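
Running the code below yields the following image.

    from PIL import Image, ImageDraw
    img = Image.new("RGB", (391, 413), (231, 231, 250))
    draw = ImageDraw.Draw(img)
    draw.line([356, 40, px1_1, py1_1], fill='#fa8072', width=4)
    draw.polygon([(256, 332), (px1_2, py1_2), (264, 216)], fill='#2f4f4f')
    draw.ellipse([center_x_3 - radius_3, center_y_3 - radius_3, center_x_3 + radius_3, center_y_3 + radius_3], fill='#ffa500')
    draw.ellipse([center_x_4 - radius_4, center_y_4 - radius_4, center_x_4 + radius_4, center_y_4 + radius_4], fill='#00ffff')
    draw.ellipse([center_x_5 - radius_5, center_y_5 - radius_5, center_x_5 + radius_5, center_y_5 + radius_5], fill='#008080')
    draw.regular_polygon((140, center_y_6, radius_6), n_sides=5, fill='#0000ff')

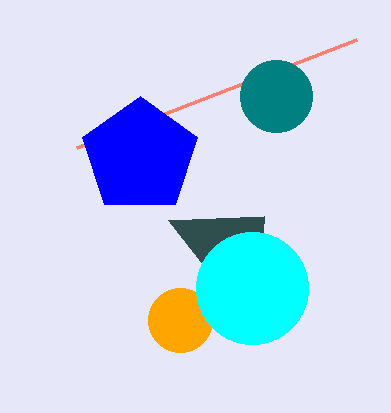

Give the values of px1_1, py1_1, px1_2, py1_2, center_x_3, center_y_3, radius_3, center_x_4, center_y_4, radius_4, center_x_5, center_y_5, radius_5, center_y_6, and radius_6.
px1_1 = 76
py1_1 = 148
px1_2 = 168
py1_2 = 220
center_x_3 = 180
center_y_3 = 320
radius_3 = 32
center_x_4 = 252
center_y_4 = 288
radius_4 = 56
center_x_5 = 276
center_y_5 = 96
radius_5 = 36
center_y_6 = 156
radius_6 = 60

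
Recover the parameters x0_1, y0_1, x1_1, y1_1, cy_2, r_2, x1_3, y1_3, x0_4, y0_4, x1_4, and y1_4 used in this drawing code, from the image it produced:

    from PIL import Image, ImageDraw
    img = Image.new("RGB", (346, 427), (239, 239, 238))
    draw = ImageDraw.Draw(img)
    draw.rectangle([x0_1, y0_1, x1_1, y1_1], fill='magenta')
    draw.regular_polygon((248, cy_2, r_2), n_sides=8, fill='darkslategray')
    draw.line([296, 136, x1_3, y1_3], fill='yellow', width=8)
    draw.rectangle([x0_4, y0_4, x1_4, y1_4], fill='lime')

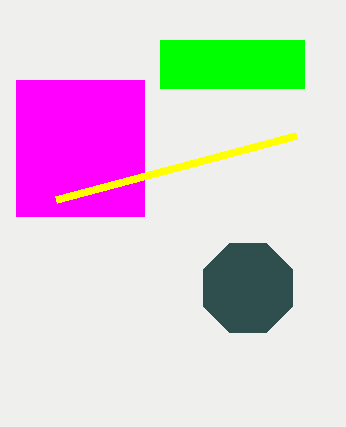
x0_1 = 16
y0_1 = 80
x1_1 = 144
y1_1 = 216
cy_2 = 288
r_2 = 48
x1_3 = 56
y1_3 = 200
x0_4 = 160
y0_4 = 40
x1_4 = 304
y1_4 = 88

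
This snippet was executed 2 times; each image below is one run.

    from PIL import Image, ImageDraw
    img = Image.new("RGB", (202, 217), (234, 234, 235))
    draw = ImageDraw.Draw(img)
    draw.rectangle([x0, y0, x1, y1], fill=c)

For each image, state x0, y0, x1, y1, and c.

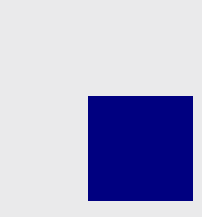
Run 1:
x0 = 88
y0 = 96
x1 = 192
y1 = 200
c = 'navy'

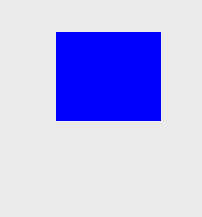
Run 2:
x0 = 56; y0 = 32; x1 = 160; y1 = 120; c = 'blue'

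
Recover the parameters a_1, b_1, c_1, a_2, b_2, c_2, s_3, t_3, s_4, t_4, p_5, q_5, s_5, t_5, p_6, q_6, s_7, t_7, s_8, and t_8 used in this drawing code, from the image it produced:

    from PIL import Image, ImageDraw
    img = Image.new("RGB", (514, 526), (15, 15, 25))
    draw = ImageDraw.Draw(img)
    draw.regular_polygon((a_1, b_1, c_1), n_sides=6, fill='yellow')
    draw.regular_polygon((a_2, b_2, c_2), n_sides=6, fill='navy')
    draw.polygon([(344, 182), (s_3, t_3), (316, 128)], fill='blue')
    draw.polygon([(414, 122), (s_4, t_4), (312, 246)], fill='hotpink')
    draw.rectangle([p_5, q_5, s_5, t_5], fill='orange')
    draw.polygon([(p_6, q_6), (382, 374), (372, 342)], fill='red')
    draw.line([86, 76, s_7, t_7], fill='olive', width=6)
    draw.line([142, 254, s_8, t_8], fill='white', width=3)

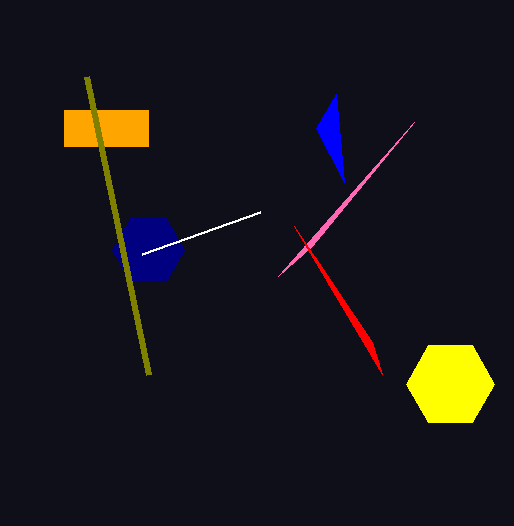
a_1 = 450
b_1 = 384
c_1 = 44
a_2 = 148
b_2 = 250
c_2 = 36
s_3 = 336
t_3 = 94
s_4 = 278
t_4 = 276
p_5 = 64
q_5 = 110
s_5 = 148
t_5 = 146
p_6 = 294
q_6 = 226
s_7 = 148
t_7 = 374
s_8 = 260
t_8 = 212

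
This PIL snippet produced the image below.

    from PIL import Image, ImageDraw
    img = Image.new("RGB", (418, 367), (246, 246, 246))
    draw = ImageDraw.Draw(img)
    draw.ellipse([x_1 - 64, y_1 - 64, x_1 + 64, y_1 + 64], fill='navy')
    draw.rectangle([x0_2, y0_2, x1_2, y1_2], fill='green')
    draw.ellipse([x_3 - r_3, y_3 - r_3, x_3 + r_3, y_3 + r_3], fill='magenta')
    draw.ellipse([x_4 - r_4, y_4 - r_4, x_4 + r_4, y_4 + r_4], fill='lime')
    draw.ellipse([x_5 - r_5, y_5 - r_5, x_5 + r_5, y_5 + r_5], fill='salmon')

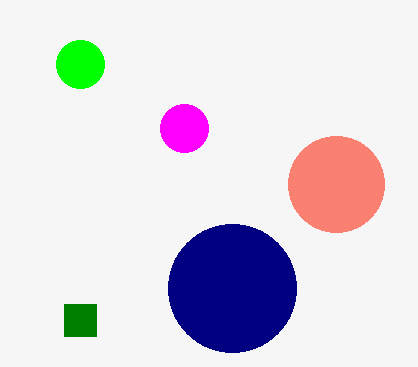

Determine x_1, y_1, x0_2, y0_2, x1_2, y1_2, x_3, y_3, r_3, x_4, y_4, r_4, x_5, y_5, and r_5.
x_1 = 232; y_1 = 288; x0_2 = 64; y0_2 = 304; x1_2 = 96; y1_2 = 336; x_3 = 184; y_3 = 128; r_3 = 24; x_4 = 80; y_4 = 64; r_4 = 24; x_5 = 336; y_5 = 184; r_5 = 48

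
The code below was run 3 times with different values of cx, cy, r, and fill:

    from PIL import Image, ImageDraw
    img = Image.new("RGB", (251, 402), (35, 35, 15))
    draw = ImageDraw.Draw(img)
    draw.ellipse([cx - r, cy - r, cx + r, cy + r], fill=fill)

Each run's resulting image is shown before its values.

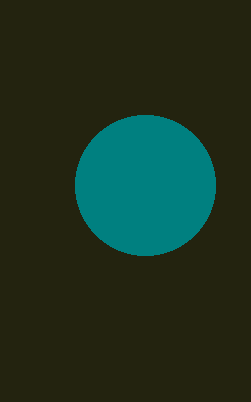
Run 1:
cx = 145, cy = 185, r = 70, fill = 'teal'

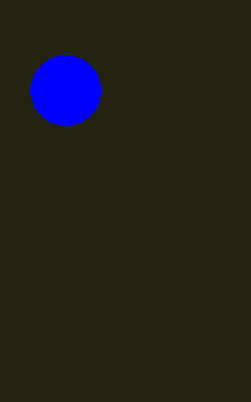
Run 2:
cx = 65, cy = 90, r = 35, fill = 'blue'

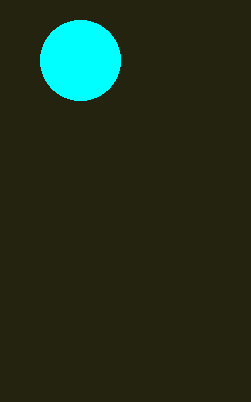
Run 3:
cx = 80
cy = 60
r = 40
fill = 'cyan'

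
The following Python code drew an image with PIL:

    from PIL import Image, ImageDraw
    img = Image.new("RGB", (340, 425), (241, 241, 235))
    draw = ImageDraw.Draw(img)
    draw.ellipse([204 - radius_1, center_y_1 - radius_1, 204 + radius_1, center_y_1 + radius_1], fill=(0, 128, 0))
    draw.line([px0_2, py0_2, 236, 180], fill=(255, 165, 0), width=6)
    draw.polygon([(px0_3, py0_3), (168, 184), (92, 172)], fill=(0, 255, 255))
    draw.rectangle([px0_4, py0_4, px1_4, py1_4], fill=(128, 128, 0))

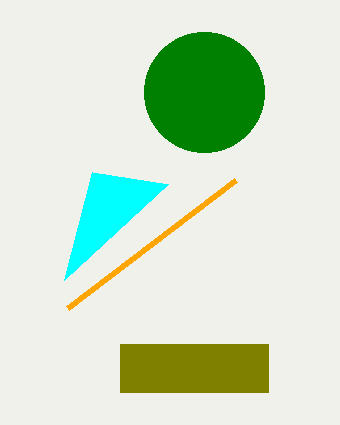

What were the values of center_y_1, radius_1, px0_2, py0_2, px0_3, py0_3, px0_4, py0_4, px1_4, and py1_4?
center_y_1 = 92; radius_1 = 60; px0_2 = 68; py0_2 = 308; px0_3 = 64; py0_3 = 280; px0_4 = 120; py0_4 = 344; px1_4 = 268; py1_4 = 392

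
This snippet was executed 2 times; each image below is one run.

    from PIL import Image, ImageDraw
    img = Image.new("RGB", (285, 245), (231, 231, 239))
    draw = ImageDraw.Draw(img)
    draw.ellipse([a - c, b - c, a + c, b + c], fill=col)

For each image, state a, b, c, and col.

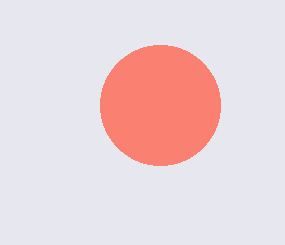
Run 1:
a = 160; b = 105; c = 60; col = 'salmon'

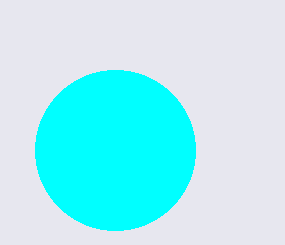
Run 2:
a = 115
b = 150
c = 80
col = 'cyan'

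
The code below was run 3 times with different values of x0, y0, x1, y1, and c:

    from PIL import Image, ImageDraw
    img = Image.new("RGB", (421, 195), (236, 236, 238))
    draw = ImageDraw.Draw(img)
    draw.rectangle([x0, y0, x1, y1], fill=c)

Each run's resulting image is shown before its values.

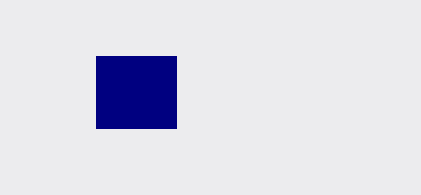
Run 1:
x0 = 96; y0 = 56; x1 = 176; y1 = 128; c = 'navy'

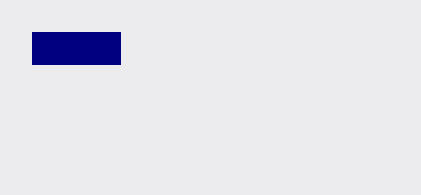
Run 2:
x0 = 32; y0 = 32; x1 = 120; y1 = 64; c = 'navy'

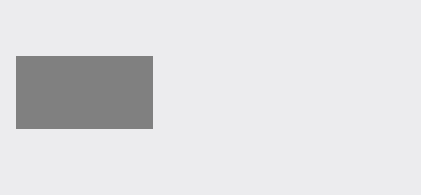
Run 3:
x0 = 16, y0 = 56, x1 = 152, y1 = 128, c = 'gray'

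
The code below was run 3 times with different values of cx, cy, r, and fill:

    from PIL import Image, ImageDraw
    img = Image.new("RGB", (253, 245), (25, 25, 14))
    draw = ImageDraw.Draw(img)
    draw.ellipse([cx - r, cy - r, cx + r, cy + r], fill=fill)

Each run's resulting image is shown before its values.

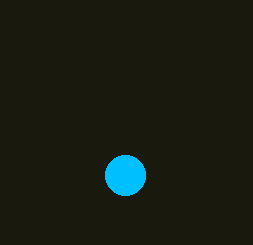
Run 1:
cx = 125, cy = 175, r = 20, fill = 'deepskyblue'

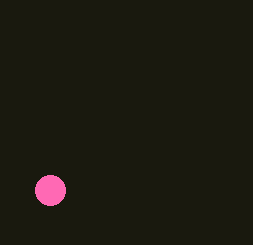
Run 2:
cx = 50
cy = 190
r = 15
fill = 'hotpink'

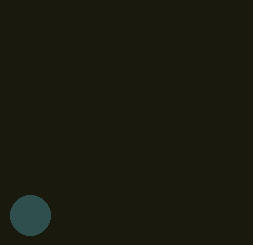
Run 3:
cx = 30
cy = 215
r = 20
fill = 'darkslategray'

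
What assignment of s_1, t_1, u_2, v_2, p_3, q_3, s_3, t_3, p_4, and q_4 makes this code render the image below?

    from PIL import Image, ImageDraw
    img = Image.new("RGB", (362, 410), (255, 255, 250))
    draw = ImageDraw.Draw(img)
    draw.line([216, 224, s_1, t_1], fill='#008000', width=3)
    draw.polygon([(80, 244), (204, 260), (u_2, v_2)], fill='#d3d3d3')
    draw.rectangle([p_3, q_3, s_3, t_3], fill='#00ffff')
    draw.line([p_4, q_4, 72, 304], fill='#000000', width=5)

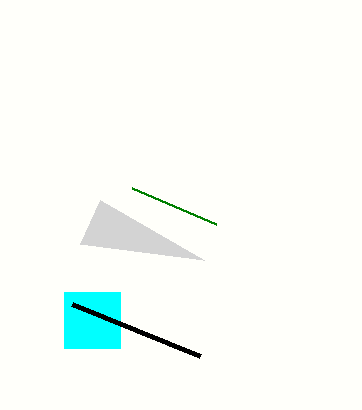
s_1 = 132; t_1 = 188; u_2 = 100; v_2 = 200; p_3 = 64; q_3 = 292; s_3 = 120; t_3 = 348; p_4 = 200; q_4 = 356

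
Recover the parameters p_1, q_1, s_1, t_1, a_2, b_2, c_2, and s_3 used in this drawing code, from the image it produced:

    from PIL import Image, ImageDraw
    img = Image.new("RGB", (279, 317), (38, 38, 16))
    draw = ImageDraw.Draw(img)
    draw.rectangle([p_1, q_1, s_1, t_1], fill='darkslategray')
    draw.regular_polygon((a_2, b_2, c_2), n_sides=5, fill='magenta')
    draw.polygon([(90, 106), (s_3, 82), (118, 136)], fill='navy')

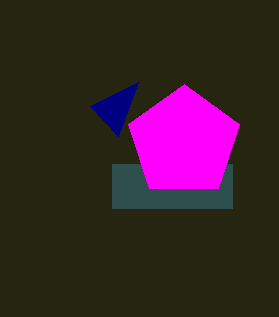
p_1 = 112, q_1 = 164, s_1 = 232, t_1 = 208, a_2 = 184, b_2 = 142, c_2 = 58, s_3 = 138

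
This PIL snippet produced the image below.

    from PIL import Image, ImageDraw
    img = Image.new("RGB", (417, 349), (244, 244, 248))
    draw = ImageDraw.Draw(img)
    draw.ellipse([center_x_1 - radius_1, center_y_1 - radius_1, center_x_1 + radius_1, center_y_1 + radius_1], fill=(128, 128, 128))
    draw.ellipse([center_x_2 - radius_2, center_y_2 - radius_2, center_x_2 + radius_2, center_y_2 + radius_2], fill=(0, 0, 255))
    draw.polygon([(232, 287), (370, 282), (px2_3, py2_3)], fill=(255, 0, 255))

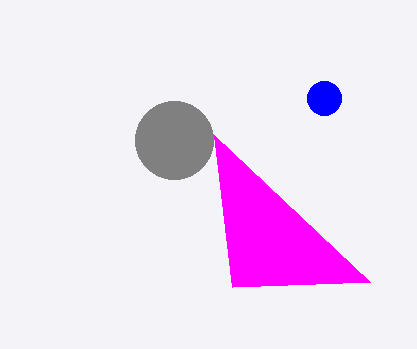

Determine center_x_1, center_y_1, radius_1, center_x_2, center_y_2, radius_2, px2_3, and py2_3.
center_x_1 = 174, center_y_1 = 140, radius_1 = 39, center_x_2 = 324, center_y_2 = 98, radius_2 = 17, px2_3 = 214, py2_3 = 135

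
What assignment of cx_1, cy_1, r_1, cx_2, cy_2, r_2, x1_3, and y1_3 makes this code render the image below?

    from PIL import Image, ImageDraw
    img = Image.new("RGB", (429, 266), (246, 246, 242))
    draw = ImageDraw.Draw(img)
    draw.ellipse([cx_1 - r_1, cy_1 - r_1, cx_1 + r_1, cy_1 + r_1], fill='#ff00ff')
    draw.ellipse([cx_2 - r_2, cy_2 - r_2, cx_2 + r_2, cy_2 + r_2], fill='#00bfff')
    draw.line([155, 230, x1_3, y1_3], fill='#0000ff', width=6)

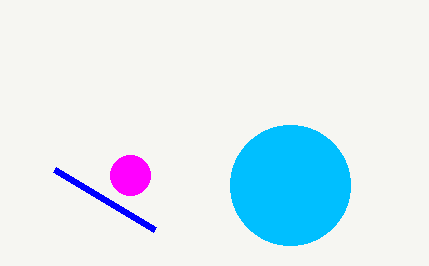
cx_1 = 130
cy_1 = 175
r_1 = 20
cx_2 = 290
cy_2 = 185
r_2 = 60
x1_3 = 55
y1_3 = 170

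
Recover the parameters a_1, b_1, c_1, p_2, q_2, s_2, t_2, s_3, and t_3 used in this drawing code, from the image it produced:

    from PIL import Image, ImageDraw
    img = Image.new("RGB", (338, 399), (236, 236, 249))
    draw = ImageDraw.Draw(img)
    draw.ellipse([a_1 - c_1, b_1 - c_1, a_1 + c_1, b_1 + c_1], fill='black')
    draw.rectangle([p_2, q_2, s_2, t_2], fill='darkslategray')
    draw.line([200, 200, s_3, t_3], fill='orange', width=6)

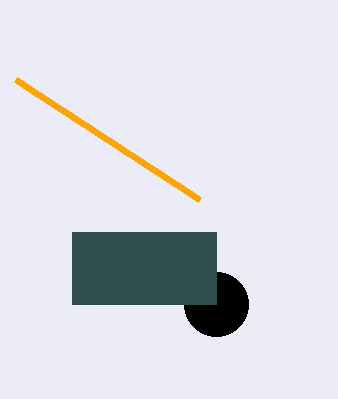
a_1 = 216, b_1 = 304, c_1 = 32, p_2 = 72, q_2 = 232, s_2 = 216, t_2 = 304, s_3 = 16, t_3 = 80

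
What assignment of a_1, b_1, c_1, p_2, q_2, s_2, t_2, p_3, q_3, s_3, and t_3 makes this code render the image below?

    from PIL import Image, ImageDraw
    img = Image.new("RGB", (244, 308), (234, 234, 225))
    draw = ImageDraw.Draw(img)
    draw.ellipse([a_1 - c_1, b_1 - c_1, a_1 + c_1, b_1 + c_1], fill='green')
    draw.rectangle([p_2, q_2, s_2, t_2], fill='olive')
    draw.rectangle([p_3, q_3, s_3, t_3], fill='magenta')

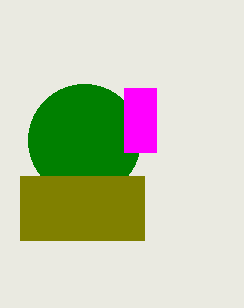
a_1 = 84
b_1 = 140
c_1 = 56
p_2 = 20
q_2 = 176
s_2 = 144
t_2 = 240
p_3 = 124
q_3 = 88
s_3 = 156
t_3 = 152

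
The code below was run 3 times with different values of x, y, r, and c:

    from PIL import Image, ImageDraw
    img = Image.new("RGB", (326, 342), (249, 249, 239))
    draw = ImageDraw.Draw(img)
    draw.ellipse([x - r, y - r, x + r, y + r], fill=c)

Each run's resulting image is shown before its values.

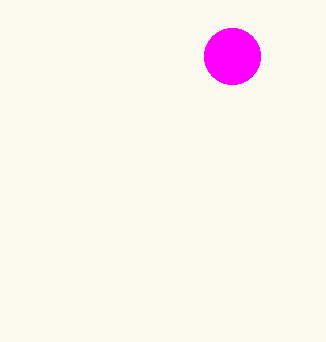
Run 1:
x = 232, y = 56, r = 28, c = 'magenta'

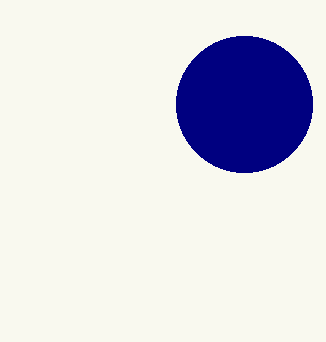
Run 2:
x = 244
y = 104
r = 68
c = 'navy'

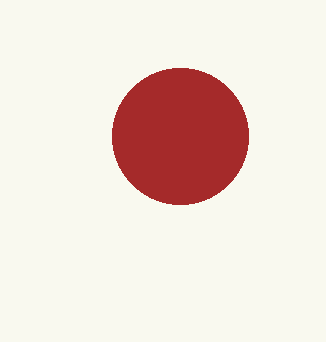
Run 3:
x = 180
y = 136
r = 68
c = 'brown'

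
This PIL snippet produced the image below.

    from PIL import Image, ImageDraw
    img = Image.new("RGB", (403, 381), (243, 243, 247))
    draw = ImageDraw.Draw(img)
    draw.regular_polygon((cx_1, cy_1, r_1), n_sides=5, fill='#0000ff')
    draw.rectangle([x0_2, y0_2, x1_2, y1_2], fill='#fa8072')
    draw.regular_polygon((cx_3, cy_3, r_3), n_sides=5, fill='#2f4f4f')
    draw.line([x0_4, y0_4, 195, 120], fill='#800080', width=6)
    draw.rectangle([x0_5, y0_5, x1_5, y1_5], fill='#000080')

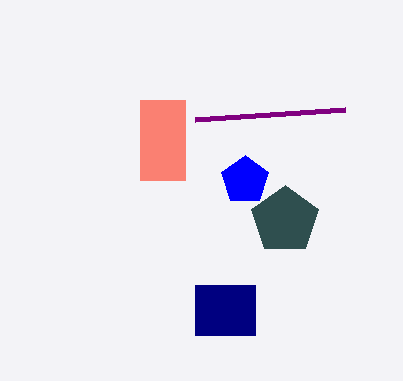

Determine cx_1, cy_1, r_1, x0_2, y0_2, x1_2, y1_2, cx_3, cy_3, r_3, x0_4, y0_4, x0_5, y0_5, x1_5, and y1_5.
cx_1 = 245
cy_1 = 180
r_1 = 25
x0_2 = 140
y0_2 = 100
x1_2 = 185
y1_2 = 180
cx_3 = 285
cy_3 = 220
r_3 = 35
x0_4 = 345
y0_4 = 110
x0_5 = 195
y0_5 = 285
x1_5 = 255
y1_5 = 335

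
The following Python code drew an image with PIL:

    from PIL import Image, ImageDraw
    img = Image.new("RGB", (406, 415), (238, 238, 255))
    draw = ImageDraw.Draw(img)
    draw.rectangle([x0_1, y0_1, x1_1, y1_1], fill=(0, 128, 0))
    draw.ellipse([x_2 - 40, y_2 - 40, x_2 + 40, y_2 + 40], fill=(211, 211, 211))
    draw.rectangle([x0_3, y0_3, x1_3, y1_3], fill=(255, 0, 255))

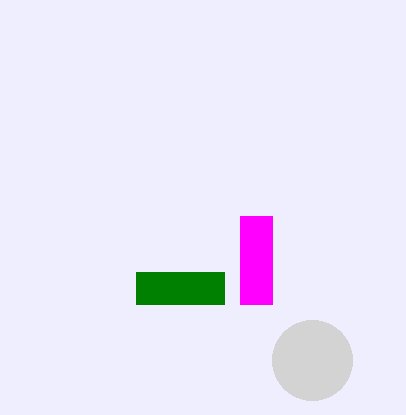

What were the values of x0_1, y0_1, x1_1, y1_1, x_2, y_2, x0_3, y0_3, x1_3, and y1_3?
x0_1 = 136; y0_1 = 272; x1_1 = 224; y1_1 = 304; x_2 = 312; y_2 = 360; x0_3 = 240; y0_3 = 216; x1_3 = 272; y1_3 = 304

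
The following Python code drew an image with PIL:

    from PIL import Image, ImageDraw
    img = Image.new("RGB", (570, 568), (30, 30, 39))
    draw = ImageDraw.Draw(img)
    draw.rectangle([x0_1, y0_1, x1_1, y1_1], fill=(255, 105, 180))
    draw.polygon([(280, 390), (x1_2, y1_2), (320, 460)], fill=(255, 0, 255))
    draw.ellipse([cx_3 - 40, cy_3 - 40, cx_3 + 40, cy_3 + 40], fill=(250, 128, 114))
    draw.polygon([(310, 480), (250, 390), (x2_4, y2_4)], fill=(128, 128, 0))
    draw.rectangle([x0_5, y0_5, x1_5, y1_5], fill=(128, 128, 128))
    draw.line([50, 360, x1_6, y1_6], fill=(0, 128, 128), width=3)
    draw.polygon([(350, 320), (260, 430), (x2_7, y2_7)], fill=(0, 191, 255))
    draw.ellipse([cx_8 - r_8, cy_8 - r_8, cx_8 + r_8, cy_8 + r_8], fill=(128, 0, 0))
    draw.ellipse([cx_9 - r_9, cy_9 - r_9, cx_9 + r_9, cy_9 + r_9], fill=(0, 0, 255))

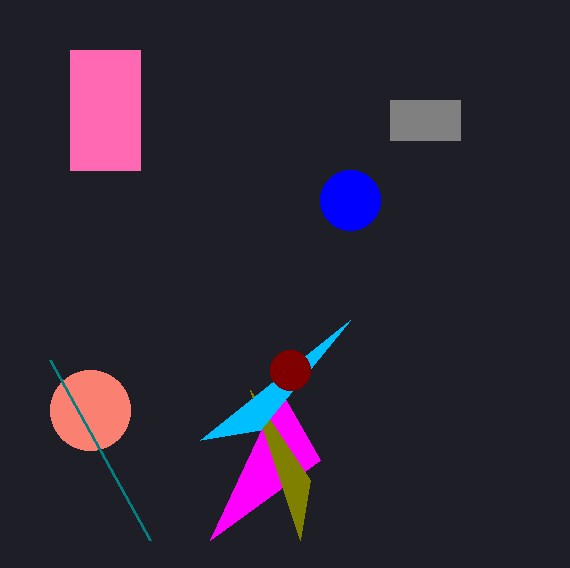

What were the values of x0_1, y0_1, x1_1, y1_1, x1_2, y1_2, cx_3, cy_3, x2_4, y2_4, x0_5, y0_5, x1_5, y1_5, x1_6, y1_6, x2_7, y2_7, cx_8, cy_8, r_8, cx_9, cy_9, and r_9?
x0_1 = 70, y0_1 = 50, x1_1 = 140, y1_1 = 170, x1_2 = 210, y1_2 = 540, cx_3 = 90, cy_3 = 410, x2_4 = 300, y2_4 = 540, x0_5 = 390, y0_5 = 100, x1_5 = 460, y1_5 = 140, x1_6 = 150, y1_6 = 540, x2_7 = 200, y2_7 = 440, cx_8 = 290, cy_8 = 370, r_8 = 20, cx_9 = 350, cy_9 = 200, r_9 = 30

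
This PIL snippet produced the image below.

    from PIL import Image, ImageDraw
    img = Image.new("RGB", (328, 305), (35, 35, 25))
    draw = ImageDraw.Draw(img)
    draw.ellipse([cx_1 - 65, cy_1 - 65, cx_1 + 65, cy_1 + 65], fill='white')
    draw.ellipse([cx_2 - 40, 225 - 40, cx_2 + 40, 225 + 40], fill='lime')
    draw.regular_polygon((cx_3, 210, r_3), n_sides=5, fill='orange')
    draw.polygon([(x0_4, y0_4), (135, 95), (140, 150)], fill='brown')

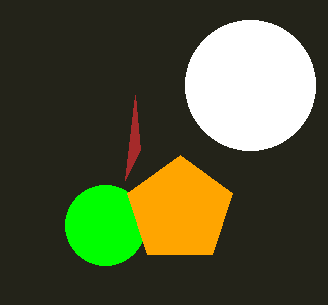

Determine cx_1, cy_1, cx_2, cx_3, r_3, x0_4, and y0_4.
cx_1 = 250, cy_1 = 85, cx_2 = 105, cx_3 = 180, r_3 = 55, x0_4 = 125, y0_4 = 180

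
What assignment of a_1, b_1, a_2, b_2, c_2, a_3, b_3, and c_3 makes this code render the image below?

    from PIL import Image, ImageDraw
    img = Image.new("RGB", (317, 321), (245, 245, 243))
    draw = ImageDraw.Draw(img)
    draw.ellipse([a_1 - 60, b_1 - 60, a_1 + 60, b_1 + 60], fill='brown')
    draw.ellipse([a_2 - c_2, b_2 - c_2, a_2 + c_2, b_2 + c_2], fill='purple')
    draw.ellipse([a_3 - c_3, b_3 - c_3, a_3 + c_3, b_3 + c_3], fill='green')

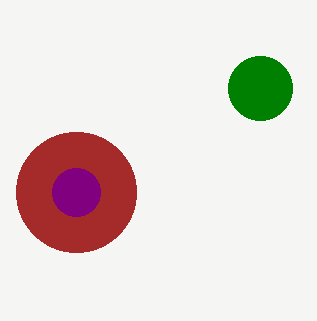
a_1 = 76
b_1 = 192
a_2 = 76
b_2 = 192
c_2 = 24
a_3 = 260
b_3 = 88
c_3 = 32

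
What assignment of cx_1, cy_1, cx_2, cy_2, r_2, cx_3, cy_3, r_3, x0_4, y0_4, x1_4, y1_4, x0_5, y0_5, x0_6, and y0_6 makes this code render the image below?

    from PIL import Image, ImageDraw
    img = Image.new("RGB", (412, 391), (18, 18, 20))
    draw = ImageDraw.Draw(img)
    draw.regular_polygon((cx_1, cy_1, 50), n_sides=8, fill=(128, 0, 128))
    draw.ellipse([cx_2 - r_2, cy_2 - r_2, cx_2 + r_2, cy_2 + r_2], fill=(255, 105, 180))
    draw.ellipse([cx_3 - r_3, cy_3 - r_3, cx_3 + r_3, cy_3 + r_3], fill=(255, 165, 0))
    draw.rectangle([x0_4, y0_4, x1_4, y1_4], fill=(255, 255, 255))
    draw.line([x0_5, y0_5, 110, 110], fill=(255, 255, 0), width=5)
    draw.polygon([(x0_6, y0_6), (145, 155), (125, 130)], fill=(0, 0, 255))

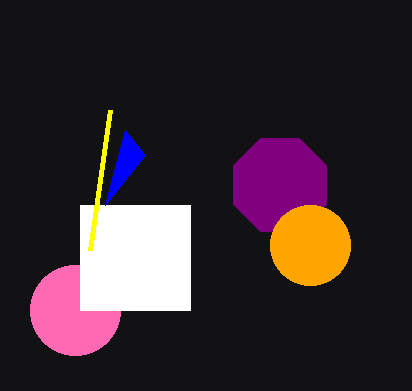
cx_1 = 280, cy_1 = 185, cx_2 = 75, cy_2 = 310, r_2 = 45, cx_3 = 310, cy_3 = 245, r_3 = 40, x0_4 = 80, y0_4 = 205, x1_4 = 190, y1_4 = 310, x0_5 = 90, y0_5 = 250, x0_6 = 105, y0_6 = 205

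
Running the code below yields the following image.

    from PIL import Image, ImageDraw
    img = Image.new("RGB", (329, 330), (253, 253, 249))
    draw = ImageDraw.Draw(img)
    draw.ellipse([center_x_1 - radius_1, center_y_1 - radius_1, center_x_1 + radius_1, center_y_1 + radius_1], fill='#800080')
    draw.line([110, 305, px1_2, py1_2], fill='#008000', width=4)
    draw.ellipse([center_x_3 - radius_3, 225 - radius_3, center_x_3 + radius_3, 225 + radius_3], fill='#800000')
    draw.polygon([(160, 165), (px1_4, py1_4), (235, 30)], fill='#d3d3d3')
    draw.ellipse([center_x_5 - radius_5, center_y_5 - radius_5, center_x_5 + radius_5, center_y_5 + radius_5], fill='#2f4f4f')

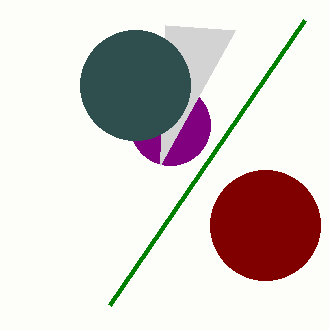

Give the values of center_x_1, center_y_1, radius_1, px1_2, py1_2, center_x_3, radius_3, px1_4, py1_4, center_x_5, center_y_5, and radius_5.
center_x_1 = 170; center_y_1 = 125; radius_1 = 40; px1_2 = 305; py1_2 = 20; center_x_3 = 265; radius_3 = 55; px1_4 = 165; py1_4 = 25; center_x_5 = 135; center_y_5 = 85; radius_5 = 55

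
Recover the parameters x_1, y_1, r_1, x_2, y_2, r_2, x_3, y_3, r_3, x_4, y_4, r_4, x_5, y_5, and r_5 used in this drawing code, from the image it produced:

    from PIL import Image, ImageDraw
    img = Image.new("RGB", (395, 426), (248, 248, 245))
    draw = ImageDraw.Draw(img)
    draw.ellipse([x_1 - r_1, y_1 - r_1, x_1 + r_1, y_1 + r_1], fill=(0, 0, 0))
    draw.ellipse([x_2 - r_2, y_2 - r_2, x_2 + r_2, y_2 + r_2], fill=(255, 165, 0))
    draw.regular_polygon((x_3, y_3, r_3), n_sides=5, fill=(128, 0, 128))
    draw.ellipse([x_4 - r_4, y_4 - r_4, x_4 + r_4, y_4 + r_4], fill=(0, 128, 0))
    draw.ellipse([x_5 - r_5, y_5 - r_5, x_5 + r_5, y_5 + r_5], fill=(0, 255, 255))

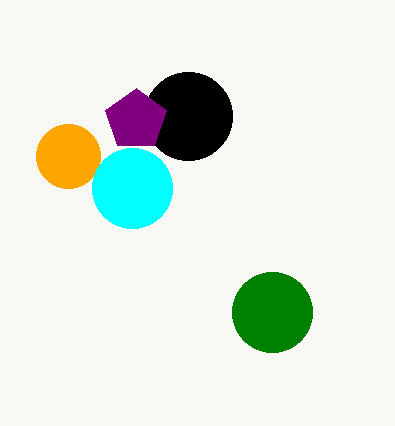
x_1 = 188; y_1 = 116; r_1 = 44; x_2 = 68; y_2 = 156; r_2 = 32; x_3 = 136; y_3 = 120; r_3 = 32; x_4 = 272; y_4 = 312; r_4 = 40; x_5 = 132; y_5 = 188; r_5 = 40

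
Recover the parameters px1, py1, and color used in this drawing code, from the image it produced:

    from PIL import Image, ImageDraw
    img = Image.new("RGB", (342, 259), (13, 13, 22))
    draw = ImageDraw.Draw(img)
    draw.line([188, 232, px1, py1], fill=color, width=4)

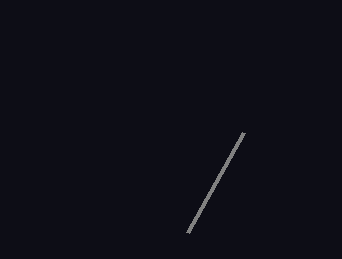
px1 = 244; py1 = 132; color = 'gray'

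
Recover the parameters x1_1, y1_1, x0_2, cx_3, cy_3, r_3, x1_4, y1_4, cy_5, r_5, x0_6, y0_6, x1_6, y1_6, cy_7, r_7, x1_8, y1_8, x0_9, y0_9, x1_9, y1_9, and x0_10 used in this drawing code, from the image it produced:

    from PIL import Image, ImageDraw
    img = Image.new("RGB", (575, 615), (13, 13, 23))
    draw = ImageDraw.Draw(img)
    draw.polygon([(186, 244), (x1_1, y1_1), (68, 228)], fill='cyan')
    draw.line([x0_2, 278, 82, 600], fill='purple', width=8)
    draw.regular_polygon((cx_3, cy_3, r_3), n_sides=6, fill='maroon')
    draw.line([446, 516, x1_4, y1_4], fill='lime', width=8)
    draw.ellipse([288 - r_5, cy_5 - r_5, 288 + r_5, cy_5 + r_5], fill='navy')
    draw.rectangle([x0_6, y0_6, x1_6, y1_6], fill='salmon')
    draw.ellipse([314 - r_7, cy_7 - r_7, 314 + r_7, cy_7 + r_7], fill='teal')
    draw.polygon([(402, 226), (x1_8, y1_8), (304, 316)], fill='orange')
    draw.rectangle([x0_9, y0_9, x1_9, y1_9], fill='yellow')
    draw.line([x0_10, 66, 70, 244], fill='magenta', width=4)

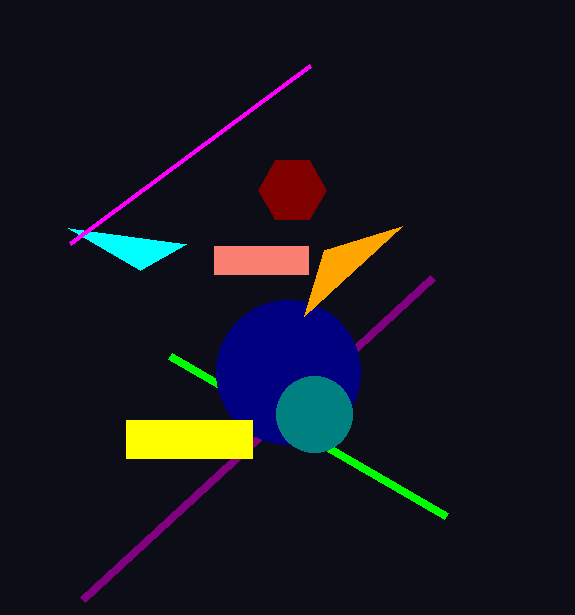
x1_1 = 140
y1_1 = 270
x0_2 = 432
cx_3 = 292
cy_3 = 190
r_3 = 34
x1_4 = 170
y1_4 = 356
cy_5 = 372
r_5 = 72
x0_6 = 214
y0_6 = 246
x1_6 = 308
y1_6 = 274
cy_7 = 414
r_7 = 38
x1_8 = 324
y1_8 = 250
x0_9 = 126
y0_9 = 420
x1_9 = 252
y1_9 = 458
x0_10 = 310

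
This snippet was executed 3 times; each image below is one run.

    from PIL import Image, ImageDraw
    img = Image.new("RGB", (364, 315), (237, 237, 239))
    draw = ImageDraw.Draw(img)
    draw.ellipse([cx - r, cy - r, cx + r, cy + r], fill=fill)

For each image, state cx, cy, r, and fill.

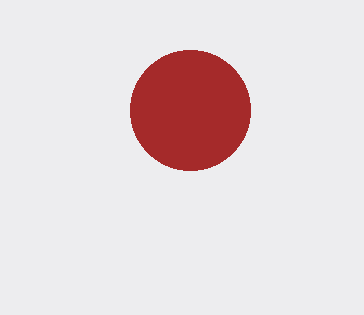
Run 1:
cx = 190
cy = 110
r = 60
fill = 'brown'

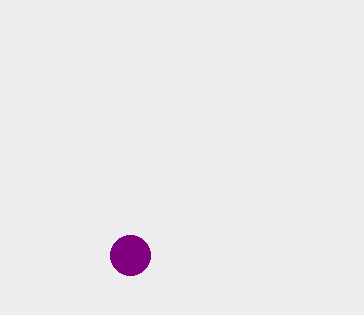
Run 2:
cx = 130; cy = 255; r = 20; fill = 'purple'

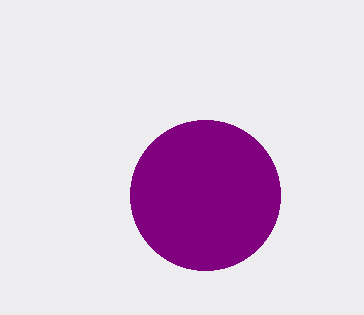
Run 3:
cx = 205, cy = 195, r = 75, fill = 'purple'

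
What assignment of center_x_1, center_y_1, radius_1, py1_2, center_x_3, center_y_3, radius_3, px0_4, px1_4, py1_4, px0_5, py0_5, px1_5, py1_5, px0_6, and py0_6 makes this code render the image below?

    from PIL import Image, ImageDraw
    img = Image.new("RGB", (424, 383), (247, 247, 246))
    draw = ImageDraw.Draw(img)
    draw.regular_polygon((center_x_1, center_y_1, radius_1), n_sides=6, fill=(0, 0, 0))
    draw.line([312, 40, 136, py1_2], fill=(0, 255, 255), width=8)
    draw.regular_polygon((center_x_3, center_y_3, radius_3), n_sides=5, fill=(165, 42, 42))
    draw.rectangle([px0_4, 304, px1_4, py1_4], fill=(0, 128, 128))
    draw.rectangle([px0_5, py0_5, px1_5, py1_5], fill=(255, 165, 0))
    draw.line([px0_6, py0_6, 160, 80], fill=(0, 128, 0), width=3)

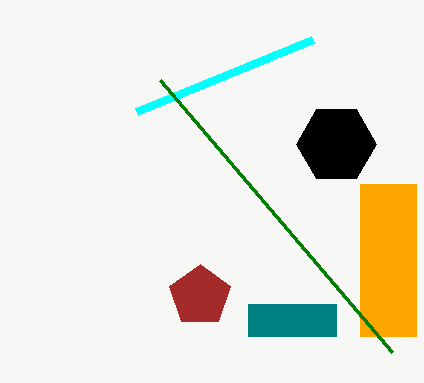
center_x_1 = 336, center_y_1 = 144, radius_1 = 40, py1_2 = 112, center_x_3 = 200, center_y_3 = 296, radius_3 = 32, px0_4 = 248, px1_4 = 336, py1_4 = 336, px0_5 = 360, py0_5 = 184, px1_5 = 416, py1_5 = 336, px0_6 = 392, py0_6 = 352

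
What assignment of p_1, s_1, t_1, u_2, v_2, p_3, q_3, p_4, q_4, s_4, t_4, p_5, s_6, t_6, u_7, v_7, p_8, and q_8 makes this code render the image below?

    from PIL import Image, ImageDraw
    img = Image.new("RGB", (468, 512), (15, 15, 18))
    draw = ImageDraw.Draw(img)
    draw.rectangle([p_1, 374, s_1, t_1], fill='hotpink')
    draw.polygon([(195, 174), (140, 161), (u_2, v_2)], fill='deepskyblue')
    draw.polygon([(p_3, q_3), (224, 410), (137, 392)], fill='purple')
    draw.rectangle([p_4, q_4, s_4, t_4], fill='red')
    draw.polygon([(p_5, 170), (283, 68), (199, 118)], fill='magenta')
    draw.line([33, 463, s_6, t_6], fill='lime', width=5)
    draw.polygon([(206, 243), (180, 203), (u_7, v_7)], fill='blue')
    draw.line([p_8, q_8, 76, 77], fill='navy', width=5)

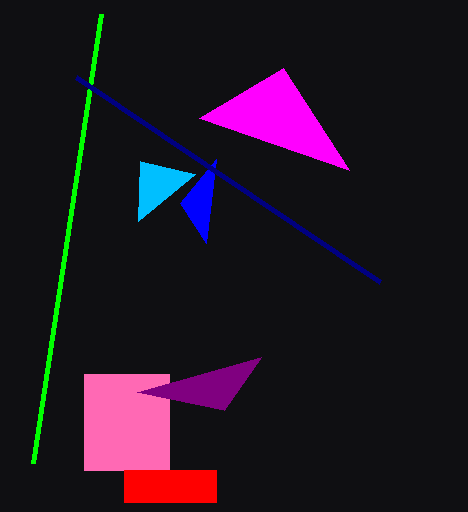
p_1 = 84, s_1 = 169, t_1 = 470, u_2 = 138, v_2 = 221, p_3 = 261, q_3 = 357, p_4 = 124, q_4 = 470, s_4 = 216, t_4 = 502, p_5 = 349, s_6 = 101, t_6 = 14, u_7 = 216, v_7 = 159, p_8 = 380, q_8 = 282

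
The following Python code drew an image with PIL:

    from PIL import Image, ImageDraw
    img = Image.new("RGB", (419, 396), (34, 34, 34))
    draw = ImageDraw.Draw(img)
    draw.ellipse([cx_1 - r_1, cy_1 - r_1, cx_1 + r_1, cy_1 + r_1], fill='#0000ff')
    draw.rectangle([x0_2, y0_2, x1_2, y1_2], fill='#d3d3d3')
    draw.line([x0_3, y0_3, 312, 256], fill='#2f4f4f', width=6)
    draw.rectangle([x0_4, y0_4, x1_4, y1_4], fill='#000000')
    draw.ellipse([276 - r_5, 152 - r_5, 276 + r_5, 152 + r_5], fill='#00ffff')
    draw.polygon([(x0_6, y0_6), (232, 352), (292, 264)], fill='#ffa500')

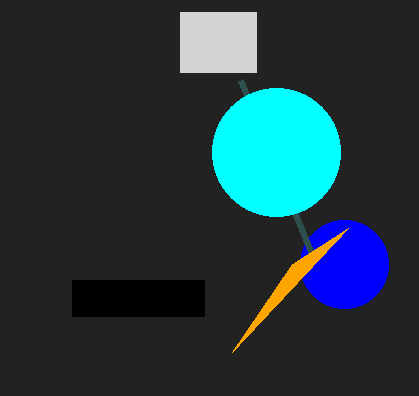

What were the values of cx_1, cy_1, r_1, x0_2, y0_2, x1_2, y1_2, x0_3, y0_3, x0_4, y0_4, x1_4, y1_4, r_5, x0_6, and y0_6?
cx_1 = 344
cy_1 = 264
r_1 = 44
x0_2 = 180
y0_2 = 12
x1_2 = 256
y1_2 = 72
x0_3 = 240
y0_3 = 80
x0_4 = 72
y0_4 = 280
x1_4 = 204
y1_4 = 316
r_5 = 64
x0_6 = 348
y0_6 = 228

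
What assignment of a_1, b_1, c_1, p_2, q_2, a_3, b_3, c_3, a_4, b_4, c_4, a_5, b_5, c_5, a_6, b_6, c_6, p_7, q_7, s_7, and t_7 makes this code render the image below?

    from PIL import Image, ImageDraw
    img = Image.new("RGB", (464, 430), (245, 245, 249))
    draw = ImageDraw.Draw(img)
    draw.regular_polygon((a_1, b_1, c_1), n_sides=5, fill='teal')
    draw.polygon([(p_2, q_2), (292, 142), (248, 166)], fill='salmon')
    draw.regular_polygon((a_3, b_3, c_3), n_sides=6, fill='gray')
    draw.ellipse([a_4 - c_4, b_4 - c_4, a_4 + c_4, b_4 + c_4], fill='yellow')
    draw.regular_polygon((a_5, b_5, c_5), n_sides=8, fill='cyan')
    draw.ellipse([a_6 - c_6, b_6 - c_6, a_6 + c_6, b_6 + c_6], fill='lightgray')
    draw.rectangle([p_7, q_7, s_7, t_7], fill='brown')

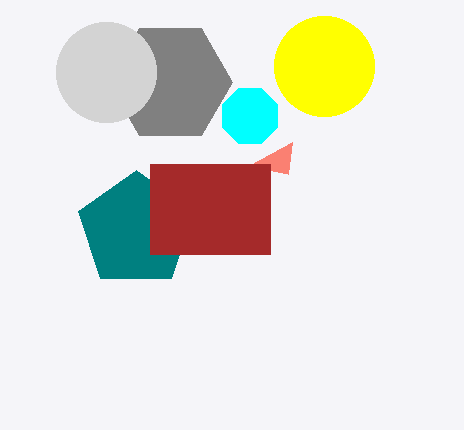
a_1 = 136
b_1 = 230
c_1 = 60
p_2 = 288
q_2 = 174
a_3 = 170
b_3 = 82
c_3 = 62
a_4 = 324
b_4 = 66
c_4 = 50
a_5 = 250
b_5 = 116
c_5 = 30
a_6 = 106
b_6 = 72
c_6 = 50
p_7 = 150
q_7 = 164
s_7 = 270
t_7 = 254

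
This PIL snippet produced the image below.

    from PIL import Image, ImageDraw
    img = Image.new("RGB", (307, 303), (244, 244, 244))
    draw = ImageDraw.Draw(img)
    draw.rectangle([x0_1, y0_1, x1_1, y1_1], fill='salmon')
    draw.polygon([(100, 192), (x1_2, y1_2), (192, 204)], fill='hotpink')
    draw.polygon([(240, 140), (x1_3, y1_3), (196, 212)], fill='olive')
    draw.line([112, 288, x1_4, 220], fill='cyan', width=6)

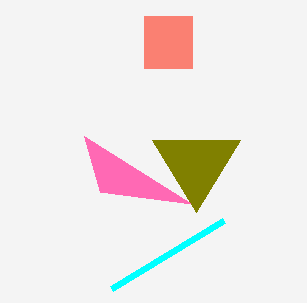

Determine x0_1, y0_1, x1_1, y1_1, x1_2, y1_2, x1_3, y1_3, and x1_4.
x0_1 = 144, y0_1 = 16, x1_1 = 192, y1_1 = 68, x1_2 = 84, y1_2 = 136, x1_3 = 152, y1_3 = 140, x1_4 = 224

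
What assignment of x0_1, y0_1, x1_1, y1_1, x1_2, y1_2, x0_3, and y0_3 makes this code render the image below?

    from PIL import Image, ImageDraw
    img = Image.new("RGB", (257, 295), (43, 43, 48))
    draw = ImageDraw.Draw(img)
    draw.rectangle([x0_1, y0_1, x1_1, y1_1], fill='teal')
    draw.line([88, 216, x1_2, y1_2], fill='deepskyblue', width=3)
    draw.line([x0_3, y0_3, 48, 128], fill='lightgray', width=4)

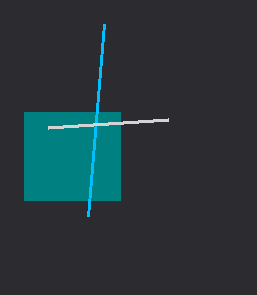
x0_1 = 24
y0_1 = 112
x1_1 = 120
y1_1 = 200
x1_2 = 104
y1_2 = 24
x0_3 = 168
y0_3 = 120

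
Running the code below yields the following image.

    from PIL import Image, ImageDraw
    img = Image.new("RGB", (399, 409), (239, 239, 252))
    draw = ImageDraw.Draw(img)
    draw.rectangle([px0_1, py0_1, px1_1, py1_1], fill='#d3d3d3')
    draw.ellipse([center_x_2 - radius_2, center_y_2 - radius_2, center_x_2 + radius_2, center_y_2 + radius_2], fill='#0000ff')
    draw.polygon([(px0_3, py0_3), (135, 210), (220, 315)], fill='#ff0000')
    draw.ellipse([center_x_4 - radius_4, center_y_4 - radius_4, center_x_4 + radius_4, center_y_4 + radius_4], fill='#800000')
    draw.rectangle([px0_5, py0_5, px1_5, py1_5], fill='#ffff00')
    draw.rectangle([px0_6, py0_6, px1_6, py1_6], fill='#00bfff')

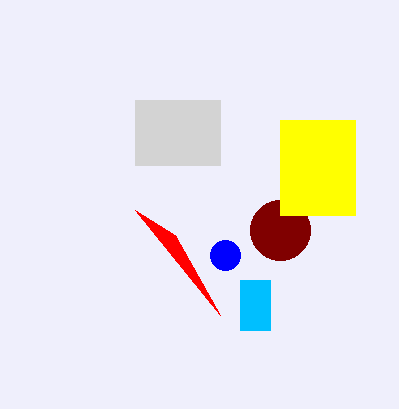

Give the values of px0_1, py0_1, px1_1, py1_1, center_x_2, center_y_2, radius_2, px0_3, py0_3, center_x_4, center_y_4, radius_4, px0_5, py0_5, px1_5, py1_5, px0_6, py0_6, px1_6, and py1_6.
px0_1 = 135
py0_1 = 100
px1_1 = 220
py1_1 = 165
center_x_2 = 225
center_y_2 = 255
radius_2 = 15
px0_3 = 175
py0_3 = 235
center_x_4 = 280
center_y_4 = 230
radius_4 = 30
px0_5 = 280
py0_5 = 120
px1_5 = 355
py1_5 = 215
px0_6 = 240
py0_6 = 280
px1_6 = 270
py1_6 = 330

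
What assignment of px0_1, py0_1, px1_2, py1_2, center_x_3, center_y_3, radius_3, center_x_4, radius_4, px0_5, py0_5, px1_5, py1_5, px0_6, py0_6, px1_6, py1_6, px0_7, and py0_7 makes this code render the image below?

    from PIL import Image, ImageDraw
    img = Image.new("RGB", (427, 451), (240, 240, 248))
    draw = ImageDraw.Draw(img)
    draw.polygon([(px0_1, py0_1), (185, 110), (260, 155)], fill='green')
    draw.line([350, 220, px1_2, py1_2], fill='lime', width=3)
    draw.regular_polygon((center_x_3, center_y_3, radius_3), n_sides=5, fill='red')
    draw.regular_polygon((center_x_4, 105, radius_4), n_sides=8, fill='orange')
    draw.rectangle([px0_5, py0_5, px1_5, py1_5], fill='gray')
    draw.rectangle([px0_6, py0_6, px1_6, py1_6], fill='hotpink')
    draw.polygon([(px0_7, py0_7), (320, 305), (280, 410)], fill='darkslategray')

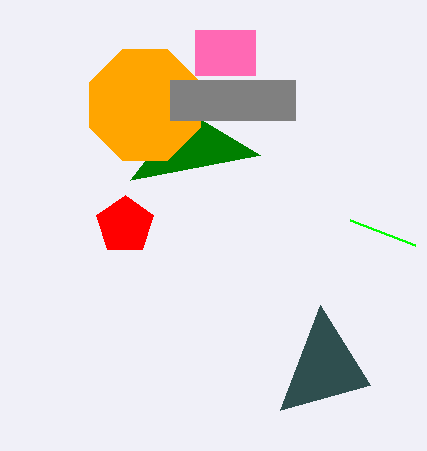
px0_1 = 130
py0_1 = 180
px1_2 = 415
py1_2 = 245
center_x_3 = 125
center_y_3 = 225
radius_3 = 30
center_x_4 = 145
radius_4 = 60
px0_5 = 170
py0_5 = 80
px1_5 = 295
py1_5 = 120
px0_6 = 195
py0_6 = 30
px1_6 = 255
py1_6 = 75
px0_7 = 370
py0_7 = 385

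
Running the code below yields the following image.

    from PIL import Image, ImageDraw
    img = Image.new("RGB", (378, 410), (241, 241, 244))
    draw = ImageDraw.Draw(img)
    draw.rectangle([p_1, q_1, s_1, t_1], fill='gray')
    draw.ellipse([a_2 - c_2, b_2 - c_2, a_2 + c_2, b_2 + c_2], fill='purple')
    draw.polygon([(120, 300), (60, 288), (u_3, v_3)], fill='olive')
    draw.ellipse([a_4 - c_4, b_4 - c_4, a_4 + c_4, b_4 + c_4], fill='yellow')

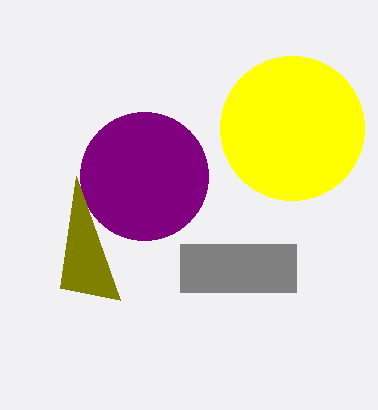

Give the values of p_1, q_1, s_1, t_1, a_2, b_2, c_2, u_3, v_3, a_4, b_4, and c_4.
p_1 = 180; q_1 = 244; s_1 = 296; t_1 = 292; a_2 = 144; b_2 = 176; c_2 = 64; u_3 = 76; v_3 = 176; a_4 = 292; b_4 = 128; c_4 = 72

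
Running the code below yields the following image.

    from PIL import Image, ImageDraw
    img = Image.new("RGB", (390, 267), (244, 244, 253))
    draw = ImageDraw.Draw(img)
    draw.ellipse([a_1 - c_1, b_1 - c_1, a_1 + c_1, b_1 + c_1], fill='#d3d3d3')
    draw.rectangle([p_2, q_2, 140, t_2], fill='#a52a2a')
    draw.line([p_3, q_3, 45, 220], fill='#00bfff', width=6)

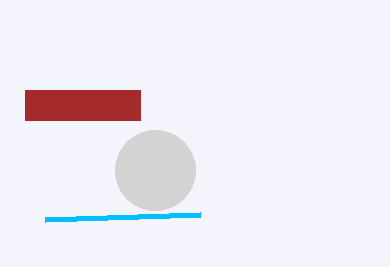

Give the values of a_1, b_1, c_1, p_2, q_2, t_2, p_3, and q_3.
a_1 = 155
b_1 = 170
c_1 = 40
p_2 = 25
q_2 = 90
t_2 = 120
p_3 = 200
q_3 = 215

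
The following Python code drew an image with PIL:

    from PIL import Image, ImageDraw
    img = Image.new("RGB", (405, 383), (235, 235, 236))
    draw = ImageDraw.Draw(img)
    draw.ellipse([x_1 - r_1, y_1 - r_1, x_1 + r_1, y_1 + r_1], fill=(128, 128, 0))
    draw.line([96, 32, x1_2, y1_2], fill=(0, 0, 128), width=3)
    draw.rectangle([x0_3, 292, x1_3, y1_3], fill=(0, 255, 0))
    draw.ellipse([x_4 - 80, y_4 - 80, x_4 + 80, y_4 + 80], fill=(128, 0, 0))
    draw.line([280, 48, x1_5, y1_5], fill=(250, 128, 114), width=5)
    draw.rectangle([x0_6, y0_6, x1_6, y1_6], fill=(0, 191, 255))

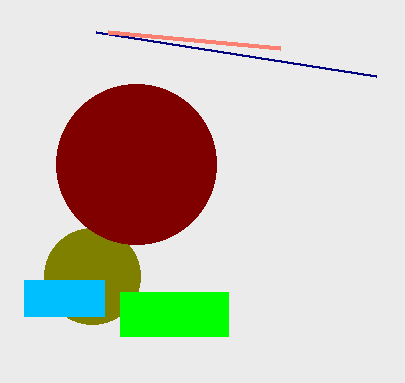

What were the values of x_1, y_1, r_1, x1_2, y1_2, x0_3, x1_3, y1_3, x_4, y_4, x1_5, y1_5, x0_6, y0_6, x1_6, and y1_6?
x_1 = 92; y_1 = 276; r_1 = 48; x1_2 = 376; y1_2 = 76; x0_3 = 120; x1_3 = 228; y1_3 = 336; x_4 = 136; y_4 = 164; x1_5 = 108; y1_5 = 32; x0_6 = 24; y0_6 = 280; x1_6 = 104; y1_6 = 316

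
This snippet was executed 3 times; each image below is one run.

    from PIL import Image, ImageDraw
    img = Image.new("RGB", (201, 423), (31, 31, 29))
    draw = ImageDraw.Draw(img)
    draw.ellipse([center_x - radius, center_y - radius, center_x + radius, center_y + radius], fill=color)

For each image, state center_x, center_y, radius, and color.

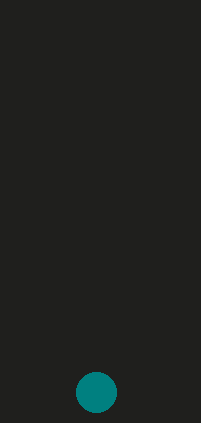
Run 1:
center_x = 96, center_y = 392, radius = 20, color = 'teal'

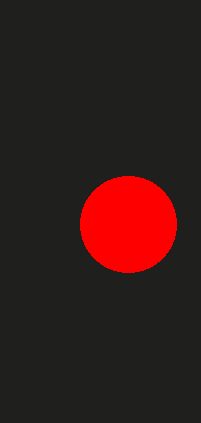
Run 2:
center_x = 128, center_y = 224, radius = 48, color = 'red'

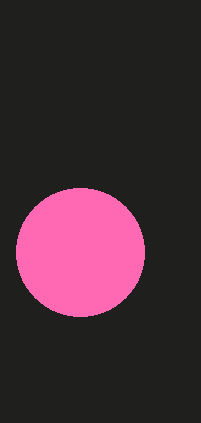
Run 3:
center_x = 80; center_y = 252; radius = 64; color = 'hotpink'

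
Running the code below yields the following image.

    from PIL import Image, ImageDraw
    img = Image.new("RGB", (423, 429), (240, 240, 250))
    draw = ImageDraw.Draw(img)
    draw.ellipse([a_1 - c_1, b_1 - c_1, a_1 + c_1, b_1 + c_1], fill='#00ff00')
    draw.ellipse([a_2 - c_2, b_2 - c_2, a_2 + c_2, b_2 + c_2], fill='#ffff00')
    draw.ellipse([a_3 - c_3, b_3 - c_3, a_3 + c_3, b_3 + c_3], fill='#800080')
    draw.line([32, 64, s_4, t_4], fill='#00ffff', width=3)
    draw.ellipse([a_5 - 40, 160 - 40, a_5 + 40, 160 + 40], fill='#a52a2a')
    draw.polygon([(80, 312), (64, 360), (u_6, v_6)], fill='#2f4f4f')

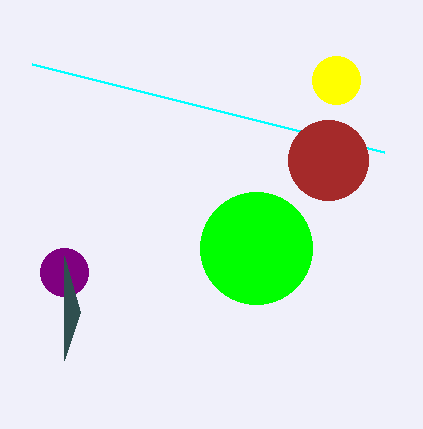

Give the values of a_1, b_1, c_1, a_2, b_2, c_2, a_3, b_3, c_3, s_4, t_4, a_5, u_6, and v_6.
a_1 = 256
b_1 = 248
c_1 = 56
a_2 = 336
b_2 = 80
c_2 = 24
a_3 = 64
b_3 = 272
c_3 = 24
s_4 = 384
t_4 = 152
a_5 = 328
u_6 = 64
v_6 = 256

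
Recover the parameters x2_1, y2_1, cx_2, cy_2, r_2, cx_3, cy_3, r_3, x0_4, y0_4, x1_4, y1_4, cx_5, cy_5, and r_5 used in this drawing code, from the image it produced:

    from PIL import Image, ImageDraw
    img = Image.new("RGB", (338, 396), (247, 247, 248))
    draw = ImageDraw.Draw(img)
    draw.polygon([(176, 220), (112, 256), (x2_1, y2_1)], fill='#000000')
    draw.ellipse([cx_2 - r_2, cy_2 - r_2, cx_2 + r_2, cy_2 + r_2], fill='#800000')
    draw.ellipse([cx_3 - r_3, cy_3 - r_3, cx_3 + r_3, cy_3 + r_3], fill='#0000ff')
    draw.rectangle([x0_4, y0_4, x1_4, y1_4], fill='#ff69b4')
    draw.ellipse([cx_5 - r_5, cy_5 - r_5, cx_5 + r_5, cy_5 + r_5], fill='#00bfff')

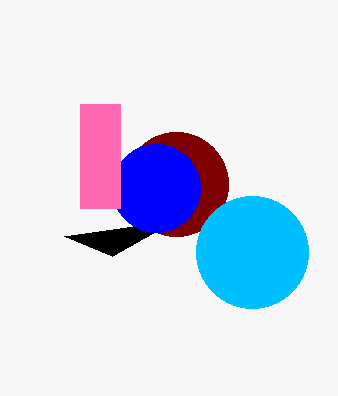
x2_1 = 64, y2_1 = 236, cx_2 = 176, cy_2 = 184, r_2 = 52, cx_3 = 156, cy_3 = 188, r_3 = 44, x0_4 = 80, y0_4 = 104, x1_4 = 120, y1_4 = 208, cx_5 = 252, cy_5 = 252, r_5 = 56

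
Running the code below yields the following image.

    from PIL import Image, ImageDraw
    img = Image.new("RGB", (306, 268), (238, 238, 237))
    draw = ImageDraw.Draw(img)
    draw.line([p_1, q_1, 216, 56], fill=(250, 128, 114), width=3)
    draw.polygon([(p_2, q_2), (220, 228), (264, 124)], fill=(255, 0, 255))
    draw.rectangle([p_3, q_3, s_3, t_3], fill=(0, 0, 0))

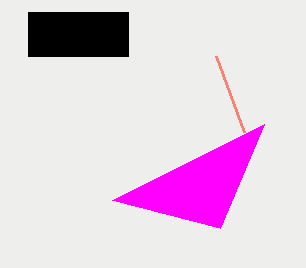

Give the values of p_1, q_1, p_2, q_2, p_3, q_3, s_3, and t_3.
p_1 = 244, q_1 = 132, p_2 = 112, q_2 = 200, p_3 = 28, q_3 = 12, s_3 = 128, t_3 = 56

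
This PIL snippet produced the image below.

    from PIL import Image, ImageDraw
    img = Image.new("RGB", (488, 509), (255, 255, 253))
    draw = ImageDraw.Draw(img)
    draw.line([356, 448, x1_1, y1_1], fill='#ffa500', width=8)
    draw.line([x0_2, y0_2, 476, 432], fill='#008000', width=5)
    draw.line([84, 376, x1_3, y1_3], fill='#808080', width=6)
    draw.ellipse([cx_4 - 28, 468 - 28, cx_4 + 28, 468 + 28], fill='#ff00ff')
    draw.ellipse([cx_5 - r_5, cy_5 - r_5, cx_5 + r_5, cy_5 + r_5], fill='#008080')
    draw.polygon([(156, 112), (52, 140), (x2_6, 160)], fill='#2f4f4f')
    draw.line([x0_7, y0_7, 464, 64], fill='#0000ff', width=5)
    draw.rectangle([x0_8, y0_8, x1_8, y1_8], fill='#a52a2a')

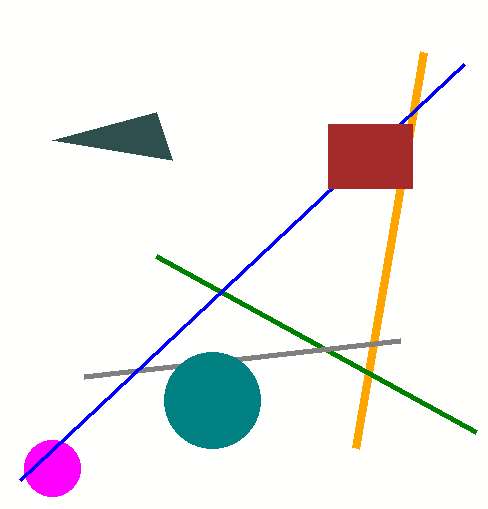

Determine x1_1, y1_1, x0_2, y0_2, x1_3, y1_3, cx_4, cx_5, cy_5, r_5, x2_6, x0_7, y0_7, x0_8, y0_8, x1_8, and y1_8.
x1_1 = 424, y1_1 = 52, x0_2 = 156, y0_2 = 256, x1_3 = 400, y1_3 = 340, cx_4 = 52, cx_5 = 212, cy_5 = 400, r_5 = 48, x2_6 = 172, x0_7 = 20, y0_7 = 480, x0_8 = 328, y0_8 = 124, x1_8 = 412, y1_8 = 188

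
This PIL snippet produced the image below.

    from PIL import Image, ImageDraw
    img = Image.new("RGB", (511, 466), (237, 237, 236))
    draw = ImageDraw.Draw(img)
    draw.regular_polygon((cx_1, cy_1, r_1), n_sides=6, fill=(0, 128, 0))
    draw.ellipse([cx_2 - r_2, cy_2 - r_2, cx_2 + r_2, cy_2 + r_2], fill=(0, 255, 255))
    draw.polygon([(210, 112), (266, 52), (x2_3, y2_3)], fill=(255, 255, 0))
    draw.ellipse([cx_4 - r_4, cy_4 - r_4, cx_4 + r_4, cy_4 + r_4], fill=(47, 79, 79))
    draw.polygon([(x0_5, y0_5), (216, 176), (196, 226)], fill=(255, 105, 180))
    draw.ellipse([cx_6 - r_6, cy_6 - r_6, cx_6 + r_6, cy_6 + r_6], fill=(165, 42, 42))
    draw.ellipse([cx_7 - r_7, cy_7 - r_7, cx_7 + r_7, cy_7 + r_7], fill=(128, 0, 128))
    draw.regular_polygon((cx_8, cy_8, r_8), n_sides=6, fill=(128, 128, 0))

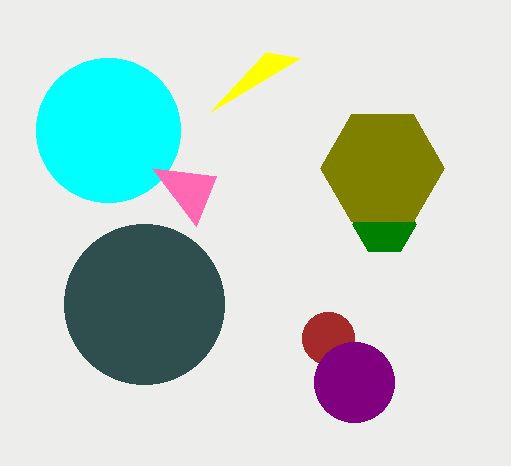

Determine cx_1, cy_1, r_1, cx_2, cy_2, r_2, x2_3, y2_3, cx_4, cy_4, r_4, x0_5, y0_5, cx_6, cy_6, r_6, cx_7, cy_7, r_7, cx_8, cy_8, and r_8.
cx_1 = 384, cy_1 = 224, r_1 = 32, cx_2 = 108, cy_2 = 130, r_2 = 72, x2_3 = 300, y2_3 = 58, cx_4 = 144, cy_4 = 304, r_4 = 80, x0_5 = 152, y0_5 = 168, cx_6 = 328, cy_6 = 338, r_6 = 26, cx_7 = 354, cy_7 = 382, r_7 = 40, cx_8 = 382, cy_8 = 168, r_8 = 62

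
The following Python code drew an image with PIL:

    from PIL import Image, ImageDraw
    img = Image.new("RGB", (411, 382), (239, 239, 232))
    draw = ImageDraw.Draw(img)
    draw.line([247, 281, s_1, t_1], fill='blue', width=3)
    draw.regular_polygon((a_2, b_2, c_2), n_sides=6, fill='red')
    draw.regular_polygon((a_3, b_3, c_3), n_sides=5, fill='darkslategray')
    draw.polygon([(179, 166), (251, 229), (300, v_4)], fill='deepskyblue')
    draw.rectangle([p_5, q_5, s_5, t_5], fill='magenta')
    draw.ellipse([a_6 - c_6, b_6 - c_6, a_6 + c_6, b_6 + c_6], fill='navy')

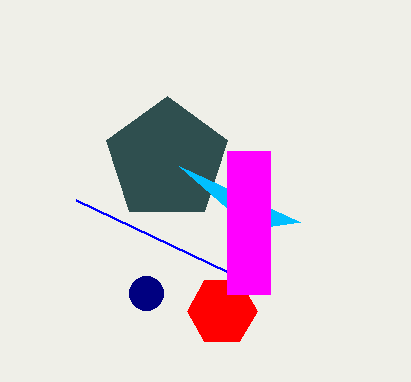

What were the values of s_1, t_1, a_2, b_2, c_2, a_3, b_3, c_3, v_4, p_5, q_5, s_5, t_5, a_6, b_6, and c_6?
s_1 = 76; t_1 = 200; a_2 = 222; b_2 = 311; c_2 = 35; a_3 = 167; b_3 = 160; c_3 = 64; v_4 = 222; p_5 = 227; q_5 = 151; s_5 = 270; t_5 = 294; a_6 = 146; b_6 = 293; c_6 = 17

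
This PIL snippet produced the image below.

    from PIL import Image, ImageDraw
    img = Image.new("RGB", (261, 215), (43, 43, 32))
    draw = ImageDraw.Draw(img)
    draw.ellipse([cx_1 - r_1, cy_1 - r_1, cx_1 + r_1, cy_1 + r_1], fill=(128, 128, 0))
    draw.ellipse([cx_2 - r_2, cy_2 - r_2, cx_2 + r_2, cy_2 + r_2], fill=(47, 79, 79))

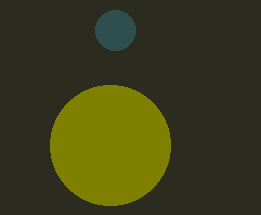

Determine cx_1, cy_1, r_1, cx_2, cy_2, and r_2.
cx_1 = 110; cy_1 = 145; r_1 = 60; cx_2 = 115; cy_2 = 30; r_2 = 20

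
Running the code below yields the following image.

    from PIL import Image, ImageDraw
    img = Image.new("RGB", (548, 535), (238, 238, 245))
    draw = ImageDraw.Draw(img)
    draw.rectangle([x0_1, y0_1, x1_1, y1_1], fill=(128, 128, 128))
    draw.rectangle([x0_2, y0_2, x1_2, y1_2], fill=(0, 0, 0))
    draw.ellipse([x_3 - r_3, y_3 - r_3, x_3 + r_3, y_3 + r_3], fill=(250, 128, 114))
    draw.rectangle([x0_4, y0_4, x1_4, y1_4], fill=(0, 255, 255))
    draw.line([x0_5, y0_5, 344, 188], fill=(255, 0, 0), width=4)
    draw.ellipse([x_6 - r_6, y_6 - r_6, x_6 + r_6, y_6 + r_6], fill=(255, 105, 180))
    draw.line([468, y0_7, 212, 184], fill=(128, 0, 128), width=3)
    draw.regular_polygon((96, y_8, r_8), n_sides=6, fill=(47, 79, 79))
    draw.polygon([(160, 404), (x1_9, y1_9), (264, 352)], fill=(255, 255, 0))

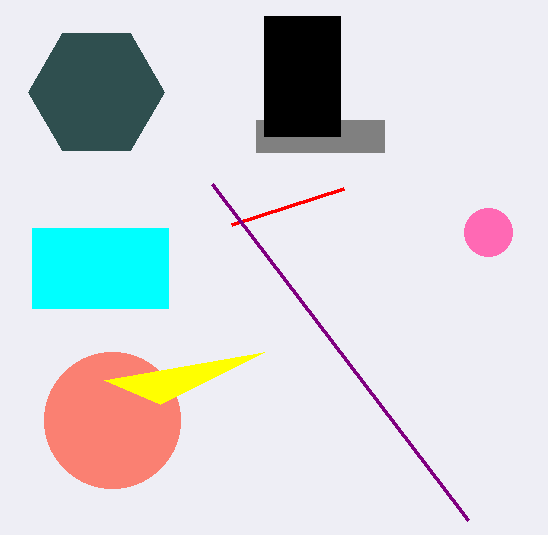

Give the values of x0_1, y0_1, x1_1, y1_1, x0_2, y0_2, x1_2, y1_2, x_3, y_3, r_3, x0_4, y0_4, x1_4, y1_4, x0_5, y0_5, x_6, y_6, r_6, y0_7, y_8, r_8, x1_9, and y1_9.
x0_1 = 256
y0_1 = 120
x1_1 = 384
y1_1 = 152
x0_2 = 264
y0_2 = 16
x1_2 = 340
y1_2 = 136
x_3 = 112
y_3 = 420
r_3 = 68
x0_4 = 32
y0_4 = 228
x1_4 = 168
y1_4 = 308
x0_5 = 232
y0_5 = 224
x_6 = 488
y_6 = 232
r_6 = 24
y0_7 = 520
y_8 = 92
r_8 = 68
x1_9 = 104
y1_9 = 380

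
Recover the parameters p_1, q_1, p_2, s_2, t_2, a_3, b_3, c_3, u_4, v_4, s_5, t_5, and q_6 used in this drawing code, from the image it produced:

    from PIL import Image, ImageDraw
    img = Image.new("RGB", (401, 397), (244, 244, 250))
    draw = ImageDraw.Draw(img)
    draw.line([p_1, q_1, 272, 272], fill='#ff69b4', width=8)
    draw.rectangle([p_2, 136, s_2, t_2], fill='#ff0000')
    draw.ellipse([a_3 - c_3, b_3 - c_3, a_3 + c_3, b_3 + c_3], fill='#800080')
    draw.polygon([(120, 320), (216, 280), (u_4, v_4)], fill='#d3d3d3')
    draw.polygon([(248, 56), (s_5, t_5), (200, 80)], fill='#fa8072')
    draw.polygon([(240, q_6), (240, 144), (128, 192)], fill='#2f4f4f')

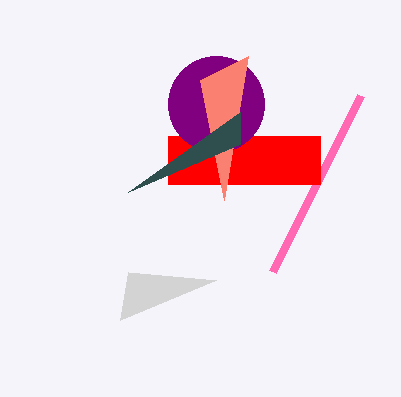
p_1 = 360
q_1 = 96
p_2 = 168
s_2 = 320
t_2 = 184
a_3 = 216
b_3 = 104
c_3 = 48
u_4 = 128
v_4 = 272
s_5 = 224
t_5 = 200
q_6 = 112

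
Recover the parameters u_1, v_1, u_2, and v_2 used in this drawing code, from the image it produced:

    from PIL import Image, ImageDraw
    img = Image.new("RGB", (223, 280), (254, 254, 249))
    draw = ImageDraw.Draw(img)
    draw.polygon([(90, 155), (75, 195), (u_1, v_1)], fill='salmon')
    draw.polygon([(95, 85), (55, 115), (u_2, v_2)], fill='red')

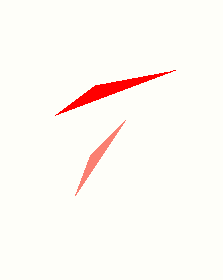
u_1 = 125, v_1 = 120, u_2 = 175, v_2 = 70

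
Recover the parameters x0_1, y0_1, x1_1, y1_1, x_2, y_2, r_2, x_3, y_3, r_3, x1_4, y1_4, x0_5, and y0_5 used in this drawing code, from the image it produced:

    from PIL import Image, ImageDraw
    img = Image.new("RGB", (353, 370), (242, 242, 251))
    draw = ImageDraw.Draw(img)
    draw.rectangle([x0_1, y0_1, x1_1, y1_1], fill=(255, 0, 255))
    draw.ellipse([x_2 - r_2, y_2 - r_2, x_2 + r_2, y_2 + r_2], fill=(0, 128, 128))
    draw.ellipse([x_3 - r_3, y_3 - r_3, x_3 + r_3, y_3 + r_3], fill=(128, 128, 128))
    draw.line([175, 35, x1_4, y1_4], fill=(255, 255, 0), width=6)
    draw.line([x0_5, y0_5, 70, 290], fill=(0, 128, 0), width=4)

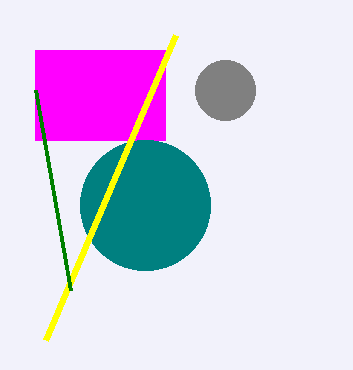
x0_1 = 35, y0_1 = 50, x1_1 = 165, y1_1 = 140, x_2 = 145, y_2 = 205, r_2 = 65, x_3 = 225, y_3 = 90, r_3 = 30, x1_4 = 45, y1_4 = 340, x0_5 = 35, y0_5 = 90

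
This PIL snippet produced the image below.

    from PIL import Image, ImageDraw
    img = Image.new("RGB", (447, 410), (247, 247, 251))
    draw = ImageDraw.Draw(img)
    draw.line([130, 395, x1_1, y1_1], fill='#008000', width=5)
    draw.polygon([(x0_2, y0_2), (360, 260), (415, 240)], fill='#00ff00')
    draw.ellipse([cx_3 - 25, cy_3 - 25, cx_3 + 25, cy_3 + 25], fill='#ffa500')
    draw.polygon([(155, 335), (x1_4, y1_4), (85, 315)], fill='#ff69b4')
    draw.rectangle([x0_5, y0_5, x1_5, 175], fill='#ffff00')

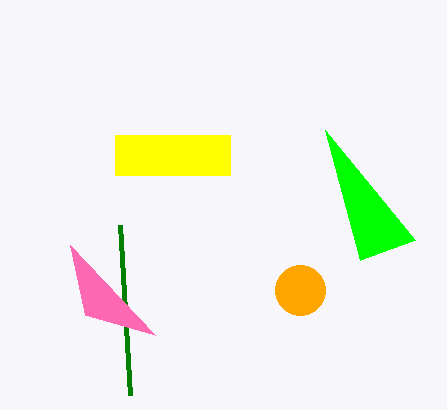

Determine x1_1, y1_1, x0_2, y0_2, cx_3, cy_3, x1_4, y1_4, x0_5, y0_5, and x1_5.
x1_1 = 120
y1_1 = 225
x0_2 = 325
y0_2 = 130
cx_3 = 300
cy_3 = 290
x1_4 = 70
y1_4 = 245
x0_5 = 115
y0_5 = 135
x1_5 = 230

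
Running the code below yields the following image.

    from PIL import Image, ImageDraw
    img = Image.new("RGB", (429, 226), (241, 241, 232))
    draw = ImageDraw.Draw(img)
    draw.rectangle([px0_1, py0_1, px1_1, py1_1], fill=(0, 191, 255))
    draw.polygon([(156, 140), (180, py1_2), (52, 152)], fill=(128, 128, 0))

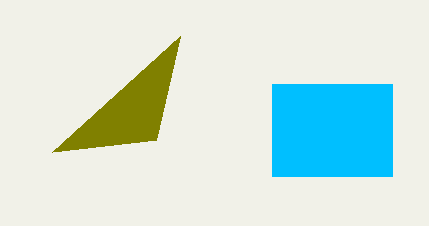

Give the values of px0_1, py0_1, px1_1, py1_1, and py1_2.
px0_1 = 272; py0_1 = 84; px1_1 = 392; py1_1 = 176; py1_2 = 36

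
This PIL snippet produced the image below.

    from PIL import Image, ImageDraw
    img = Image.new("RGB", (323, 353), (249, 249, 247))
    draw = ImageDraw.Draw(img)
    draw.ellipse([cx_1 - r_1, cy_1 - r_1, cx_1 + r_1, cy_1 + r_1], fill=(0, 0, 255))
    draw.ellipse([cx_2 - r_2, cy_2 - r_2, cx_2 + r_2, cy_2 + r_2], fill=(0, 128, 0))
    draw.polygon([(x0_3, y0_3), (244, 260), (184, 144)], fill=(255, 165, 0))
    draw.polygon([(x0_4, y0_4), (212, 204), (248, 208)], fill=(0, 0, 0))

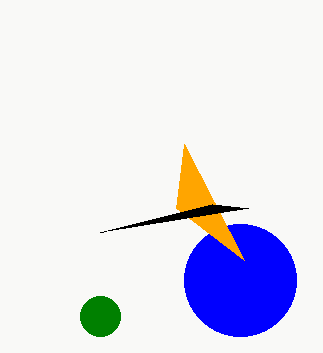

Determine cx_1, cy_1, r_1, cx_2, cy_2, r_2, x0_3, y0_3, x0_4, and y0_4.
cx_1 = 240, cy_1 = 280, r_1 = 56, cx_2 = 100, cy_2 = 316, r_2 = 20, x0_3 = 176, y0_3 = 208, x0_4 = 100, y0_4 = 232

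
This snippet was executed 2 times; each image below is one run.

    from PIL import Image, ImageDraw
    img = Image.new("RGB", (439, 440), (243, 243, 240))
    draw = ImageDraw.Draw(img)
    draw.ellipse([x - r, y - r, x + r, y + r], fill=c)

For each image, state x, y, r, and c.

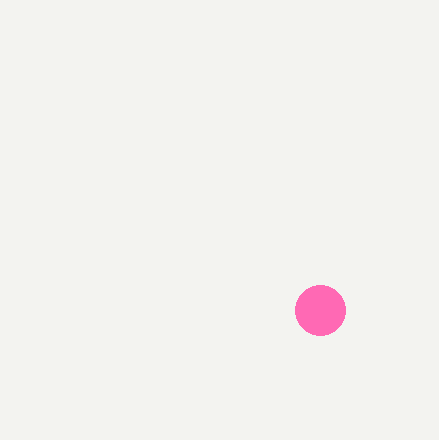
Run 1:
x = 320
y = 310
r = 25
c = 'hotpink'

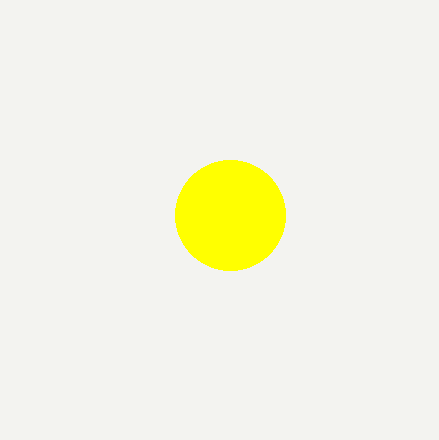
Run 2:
x = 230, y = 215, r = 55, c = 'yellow'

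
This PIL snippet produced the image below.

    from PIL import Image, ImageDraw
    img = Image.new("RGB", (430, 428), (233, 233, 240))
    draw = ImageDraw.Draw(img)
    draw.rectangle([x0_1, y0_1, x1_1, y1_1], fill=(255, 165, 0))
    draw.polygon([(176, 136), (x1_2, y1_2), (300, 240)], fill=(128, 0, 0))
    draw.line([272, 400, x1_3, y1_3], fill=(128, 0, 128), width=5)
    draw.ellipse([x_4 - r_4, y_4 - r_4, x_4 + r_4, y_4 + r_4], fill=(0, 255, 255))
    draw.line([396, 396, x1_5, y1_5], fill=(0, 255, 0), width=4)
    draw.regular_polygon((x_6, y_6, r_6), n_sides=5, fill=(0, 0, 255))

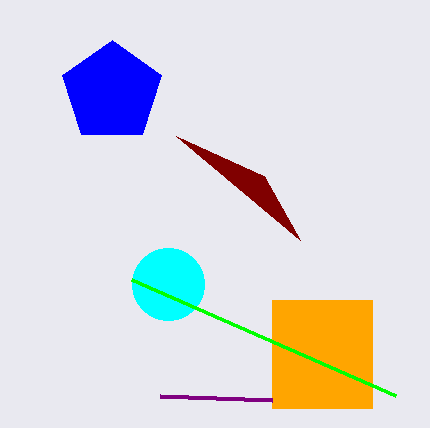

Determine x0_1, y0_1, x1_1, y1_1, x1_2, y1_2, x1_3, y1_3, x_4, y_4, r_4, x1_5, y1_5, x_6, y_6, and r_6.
x0_1 = 272; y0_1 = 300; x1_1 = 372; y1_1 = 408; x1_2 = 264; y1_2 = 176; x1_3 = 160; y1_3 = 396; x_4 = 168; y_4 = 284; r_4 = 36; x1_5 = 132; y1_5 = 280; x_6 = 112; y_6 = 92; r_6 = 52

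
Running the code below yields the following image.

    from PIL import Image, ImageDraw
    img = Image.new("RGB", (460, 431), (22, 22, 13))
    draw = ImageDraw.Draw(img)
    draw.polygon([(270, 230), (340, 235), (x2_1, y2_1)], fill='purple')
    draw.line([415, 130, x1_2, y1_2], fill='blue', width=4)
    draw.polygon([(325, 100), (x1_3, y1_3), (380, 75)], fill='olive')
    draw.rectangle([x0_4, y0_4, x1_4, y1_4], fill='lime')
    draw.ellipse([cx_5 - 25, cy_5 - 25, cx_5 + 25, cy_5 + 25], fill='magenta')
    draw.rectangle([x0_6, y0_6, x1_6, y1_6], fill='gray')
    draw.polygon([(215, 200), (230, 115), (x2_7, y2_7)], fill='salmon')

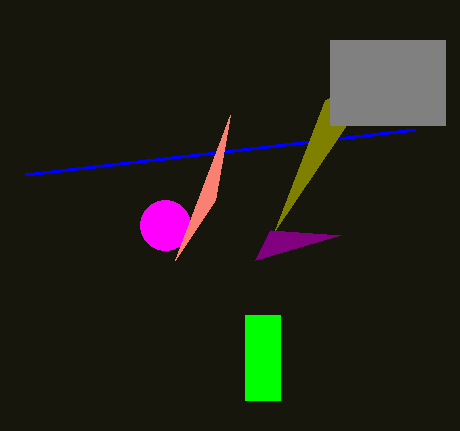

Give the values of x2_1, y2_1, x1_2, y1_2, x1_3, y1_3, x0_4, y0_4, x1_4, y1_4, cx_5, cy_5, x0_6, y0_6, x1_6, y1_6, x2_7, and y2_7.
x2_1 = 255
y2_1 = 260
x1_2 = 25
y1_2 = 175
x1_3 = 275
y1_3 = 230
x0_4 = 245
y0_4 = 315
x1_4 = 280
y1_4 = 400
cx_5 = 165
cy_5 = 225
x0_6 = 330
y0_6 = 40
x1_6 = 445
y1_6 = 125
x2_7 = 175
y2_7 = 260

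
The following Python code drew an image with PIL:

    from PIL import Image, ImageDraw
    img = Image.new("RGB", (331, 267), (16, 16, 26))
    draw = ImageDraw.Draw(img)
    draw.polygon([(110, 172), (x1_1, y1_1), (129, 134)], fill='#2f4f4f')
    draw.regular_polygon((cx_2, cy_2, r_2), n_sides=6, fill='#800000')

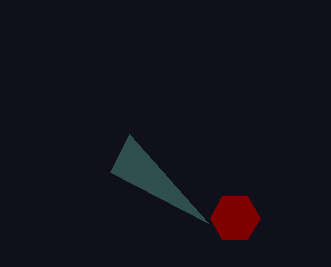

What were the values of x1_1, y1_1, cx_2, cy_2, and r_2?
x1_1 = 208, y1_1 = 223, cx_2 = 235, cy_2 = 218, r_2 = 25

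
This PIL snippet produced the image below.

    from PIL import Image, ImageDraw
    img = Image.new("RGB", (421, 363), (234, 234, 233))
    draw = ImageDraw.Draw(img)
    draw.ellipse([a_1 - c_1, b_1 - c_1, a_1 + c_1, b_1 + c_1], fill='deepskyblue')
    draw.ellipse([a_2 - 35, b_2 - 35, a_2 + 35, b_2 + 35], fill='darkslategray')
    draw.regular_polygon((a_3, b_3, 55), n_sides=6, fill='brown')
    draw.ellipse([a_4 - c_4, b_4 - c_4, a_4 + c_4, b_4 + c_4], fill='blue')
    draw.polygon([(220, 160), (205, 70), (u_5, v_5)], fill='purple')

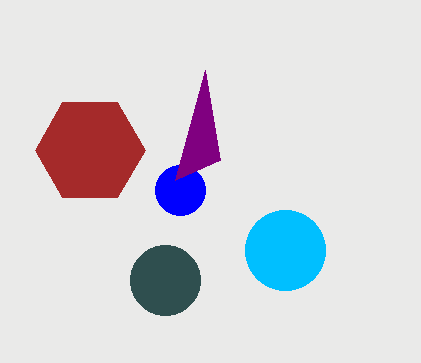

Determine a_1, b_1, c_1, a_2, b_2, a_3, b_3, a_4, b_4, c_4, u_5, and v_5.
a_1 = 285; b_1 = 250; c_1 = 40; a_2 = 165; b_2 = 280; a_3 = 90; b_3 = 150; a_4 = 180; b_4 = 190; c_4 = 25; u_5 = 175; v_5 = 180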